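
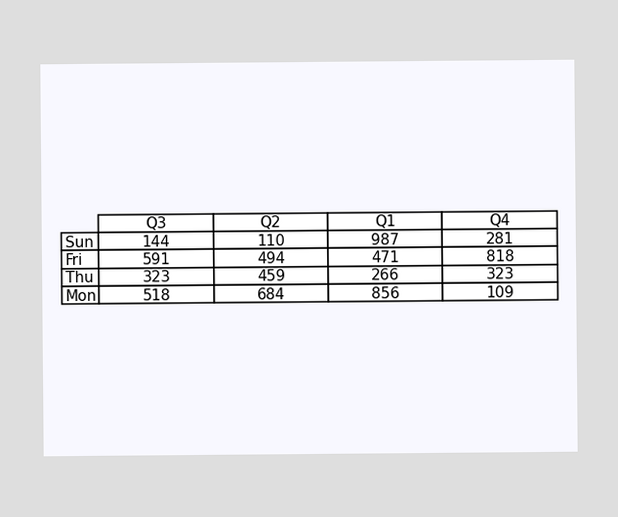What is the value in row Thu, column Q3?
The (Thu, Q3) cell reads 323.

323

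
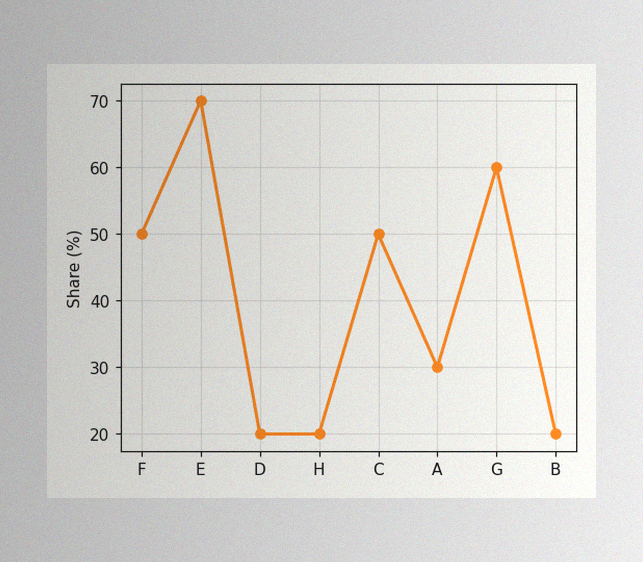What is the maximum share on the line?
70%

The image has some photo noise and uneven lighting. The highest point is at E, and reading across to the y-axis gives 70%.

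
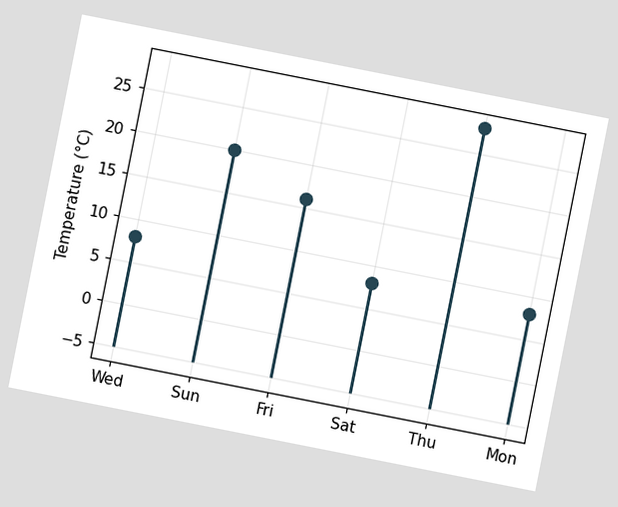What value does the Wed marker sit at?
The chart is tilted about 11° clockwise. The Wed marker sits at 8°C.

8°C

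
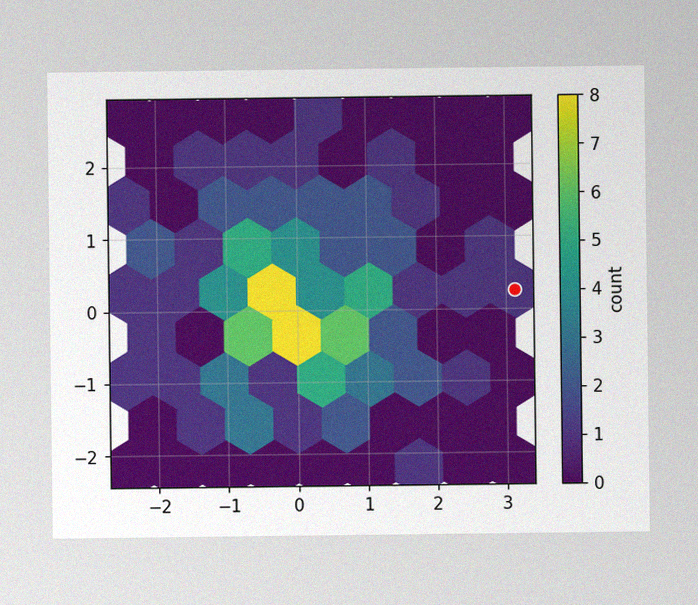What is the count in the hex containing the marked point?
The image has some photo noise and uneven lighting. The marked hex reads 1 on the colorbar.

1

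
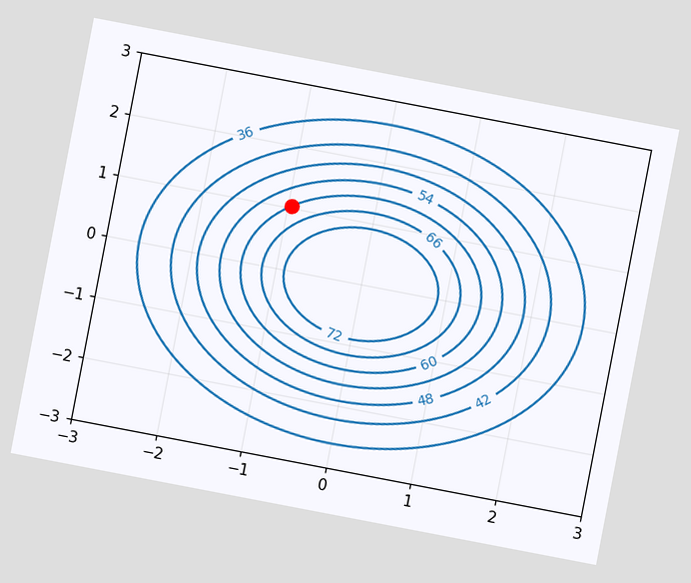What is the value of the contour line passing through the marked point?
The chart is tilted about 11° clockwise. The marked point sits on the contour labelled 60.

60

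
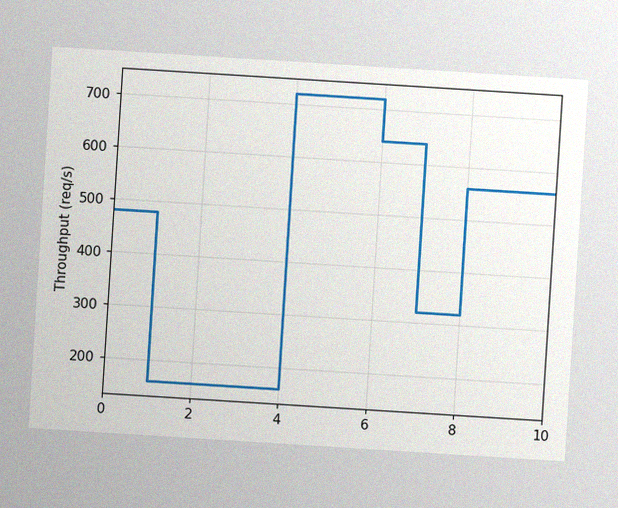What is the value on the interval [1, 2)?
The chart is tilted about 4° clockwise, with some photo noise. On [1, 2) the step sits at 160req/s.

160req/s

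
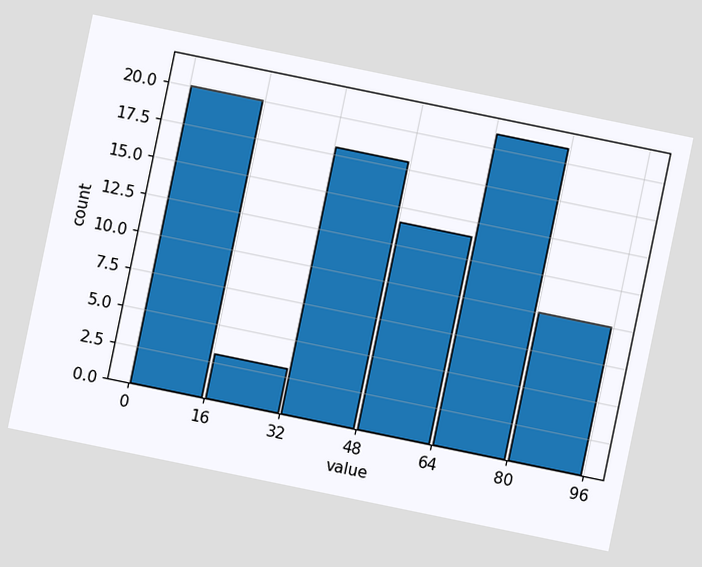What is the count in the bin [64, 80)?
21

The chart is tilted about 12° clockwise. The [64, 80) bin has height 21.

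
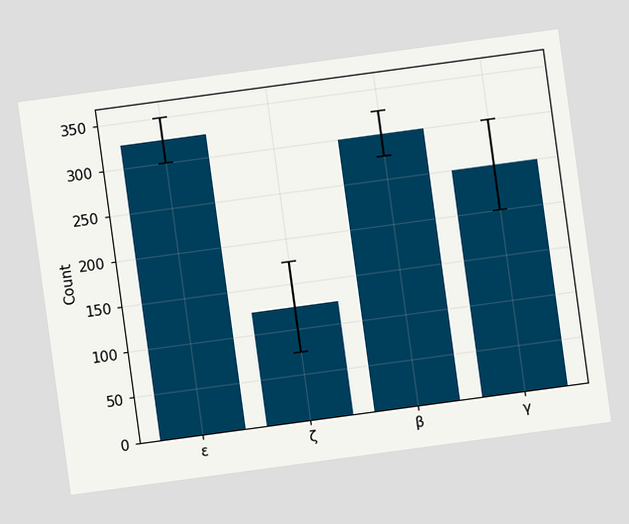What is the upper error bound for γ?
The chart is tilted about 8° counter-clockwise. The γ bar's upper whisker reaches 300.

300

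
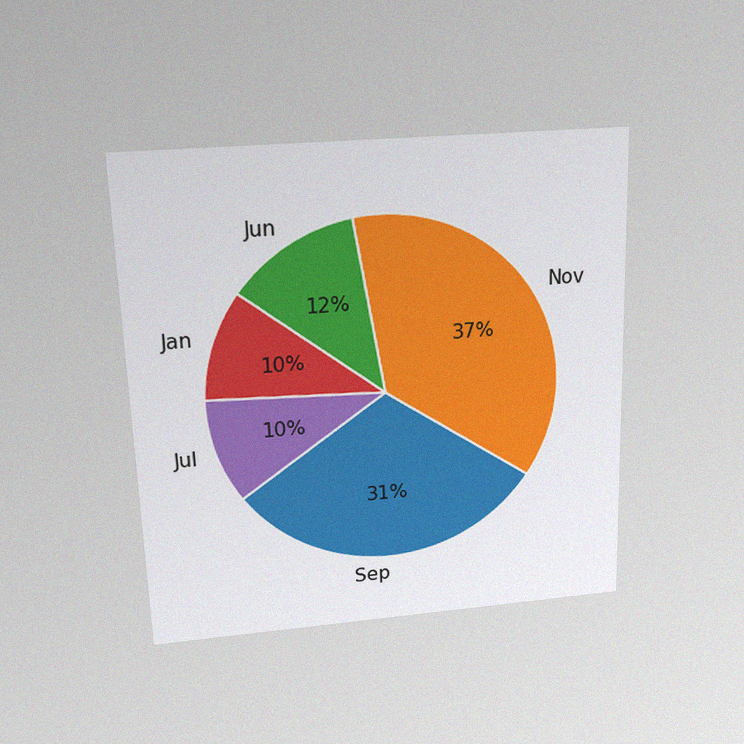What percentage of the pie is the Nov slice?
The chart is viewed slightly from above, with some photo noise. The Nov slice takes up 37% of the pie.

37%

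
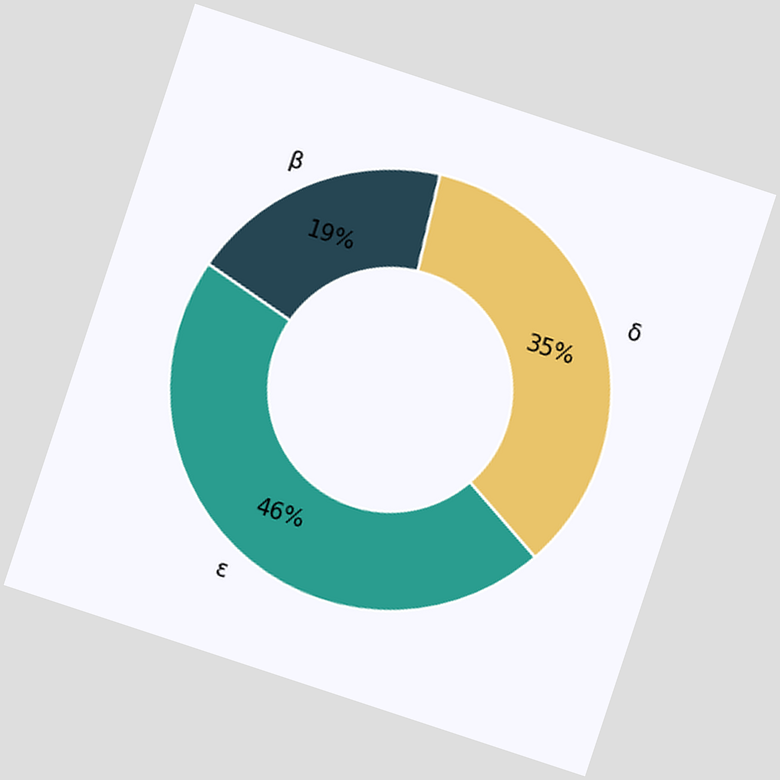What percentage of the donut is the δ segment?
The chart is tilted about 18° clockwise. The δ segment takes up 35% of the ring.

35%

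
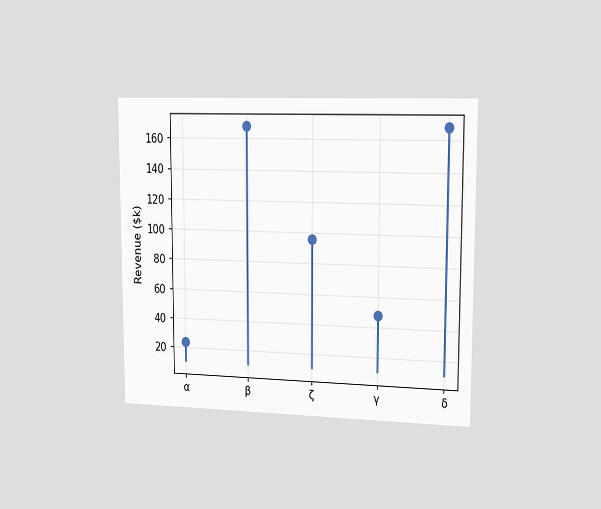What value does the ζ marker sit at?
$96k

The chart is viewed slightly from the right. The ζ marker sits at $96k.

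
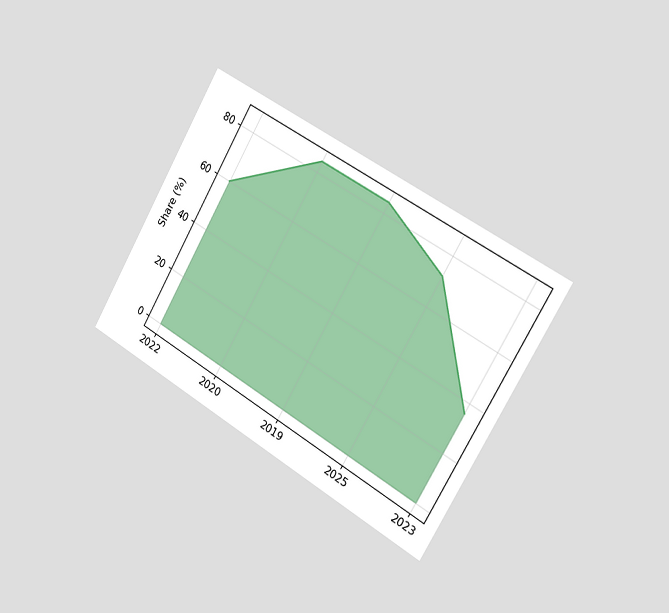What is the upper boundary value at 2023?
36%

The chart is tilted about 30° clockwise and viewed slightly from the right. At 2023 the upper boundary is at 36%.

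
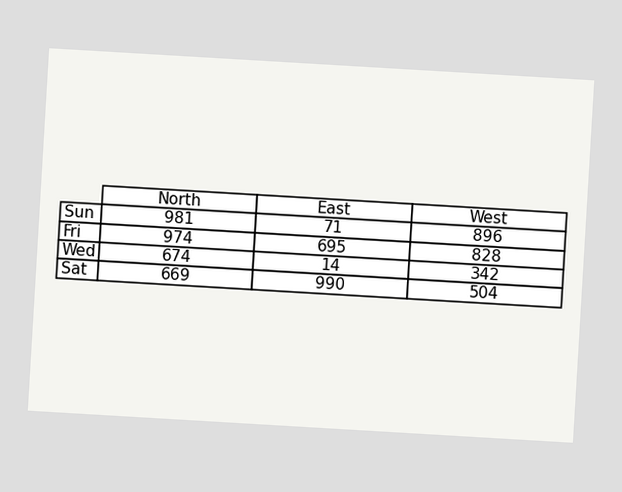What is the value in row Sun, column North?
The chart is tilted about 3° clockwise. The (Sun, North) cell reads 981.

981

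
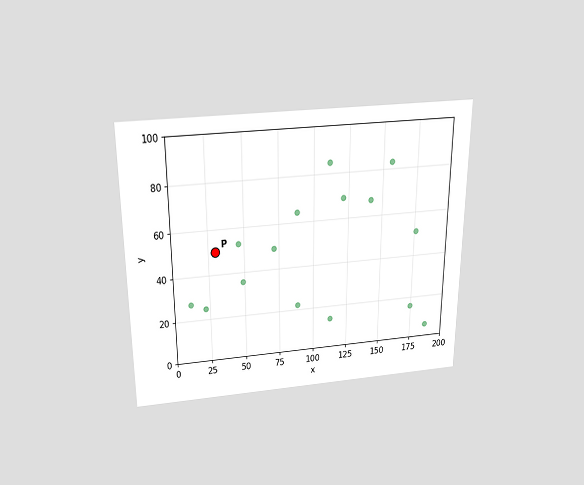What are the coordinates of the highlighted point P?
(30, 50)

The chart is viewed slightly from above. Following the gridlines from P to each axis, P sits at (30, 50).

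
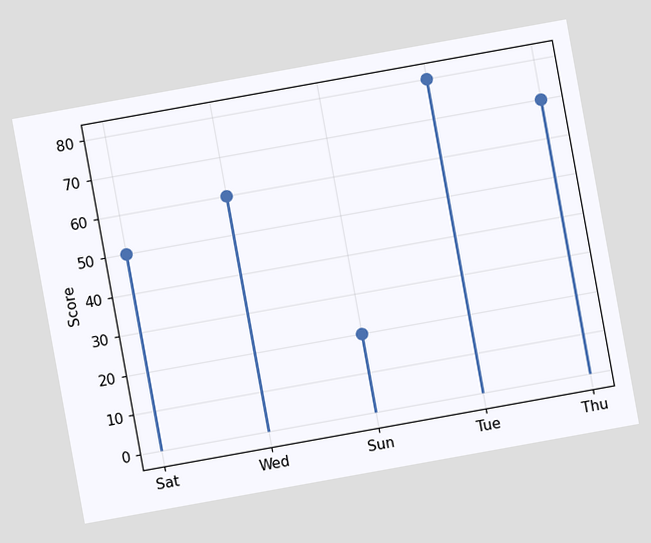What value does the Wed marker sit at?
The chart is tilted about 10° counter-clockwise. The Wed marker sits at 60.

60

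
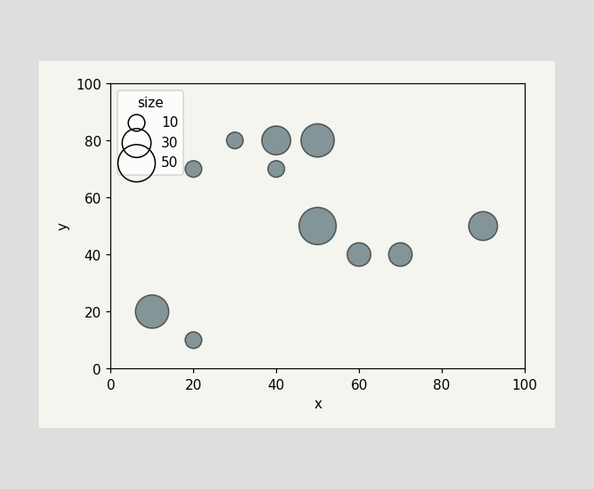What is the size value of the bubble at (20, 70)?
Matching the bubble at (20, 70) against the size legend gives 10.

10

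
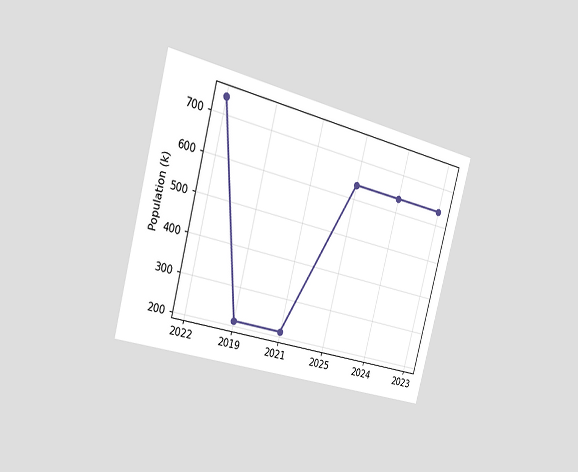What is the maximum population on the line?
742k

The chart is tilted about 15° clockwise and viewed slightly from the left. The highest point is at 2022, and reading across to the y-axis gives 742k.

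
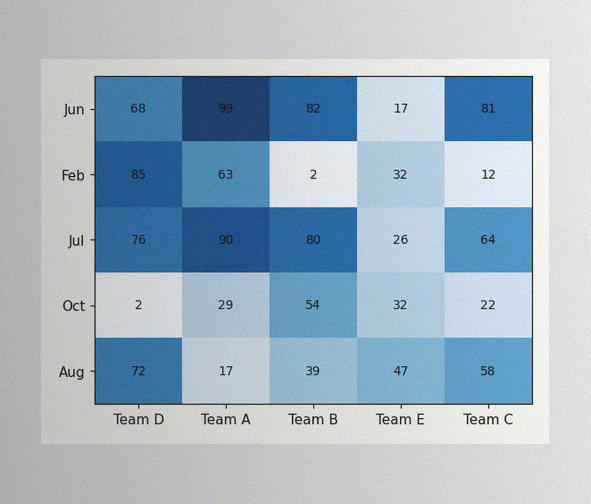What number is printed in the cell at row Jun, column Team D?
68

The image has some photo noise and uneven lighting. The (Jun, Team D) cell reads 68.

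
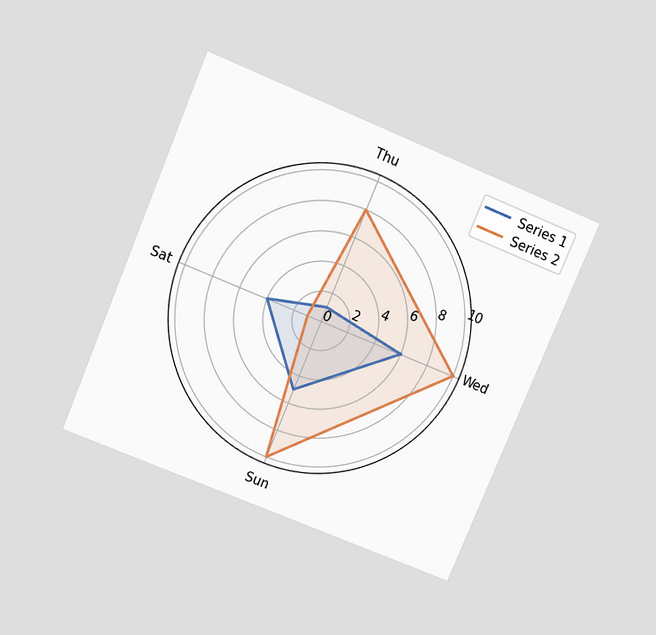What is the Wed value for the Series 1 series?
6

The chart is tilted about 23° clockwise and viewed slightly from above. On the Wed axis, Series 1 reaches 6.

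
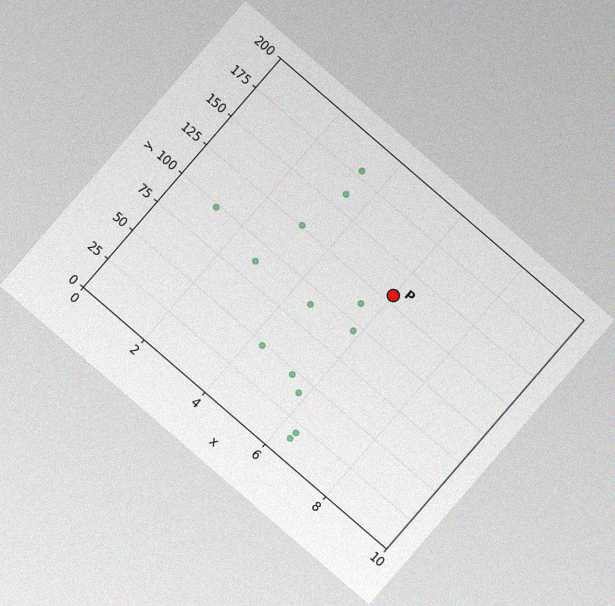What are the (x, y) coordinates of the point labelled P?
The chart is tilted about 41° clockwise, with some photo noise. Following the gridlines from P to each axis, P sits at (6, 130).

(6, 130)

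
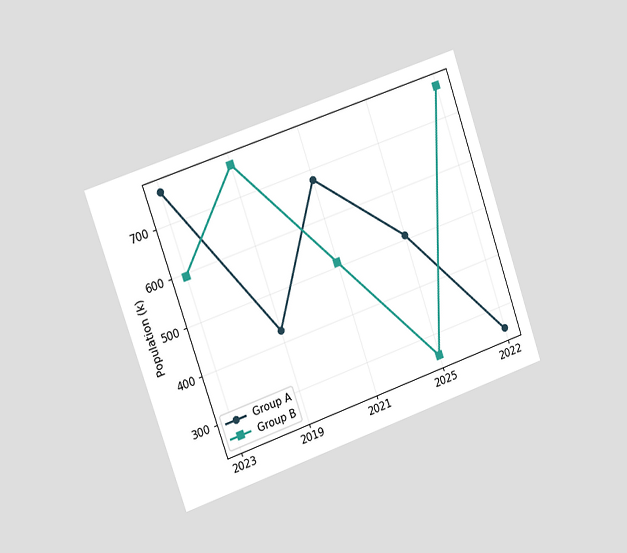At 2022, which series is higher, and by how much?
Group B, by 510k

The chart is tilted about 19° counter-clockwise and viewed slightly from the left. At 2022, Group B sits above the other line by 510k.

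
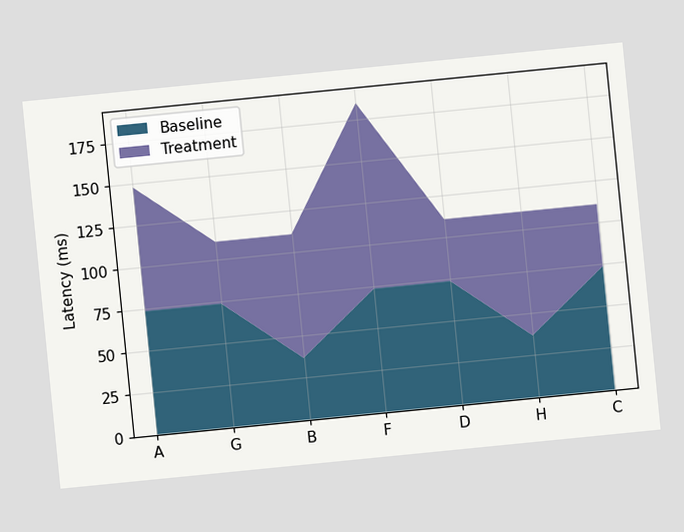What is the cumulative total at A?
The chart is tilted about 6° counter-clockwise. The stacked total at A reaches 148ms.

148ms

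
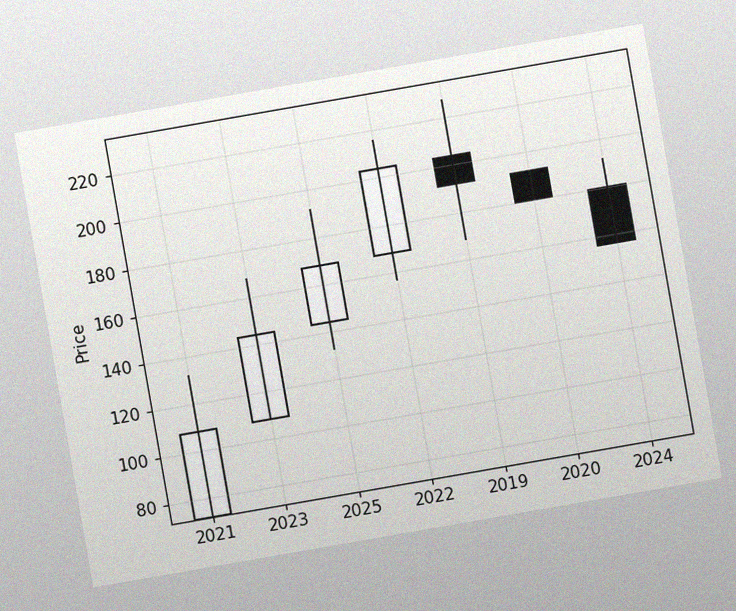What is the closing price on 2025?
168

The chart is tilted about 10° counter-clockwise, with some photo noise. The 2025 candle closes at 168.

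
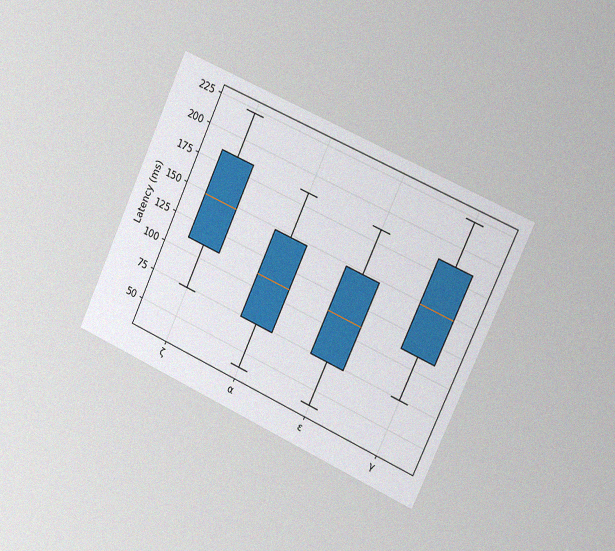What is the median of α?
The chart is tilted about 24° clockwise and viewed slightly from the right, with some photo noise. The median line in the α box sits at 111ms.

111ms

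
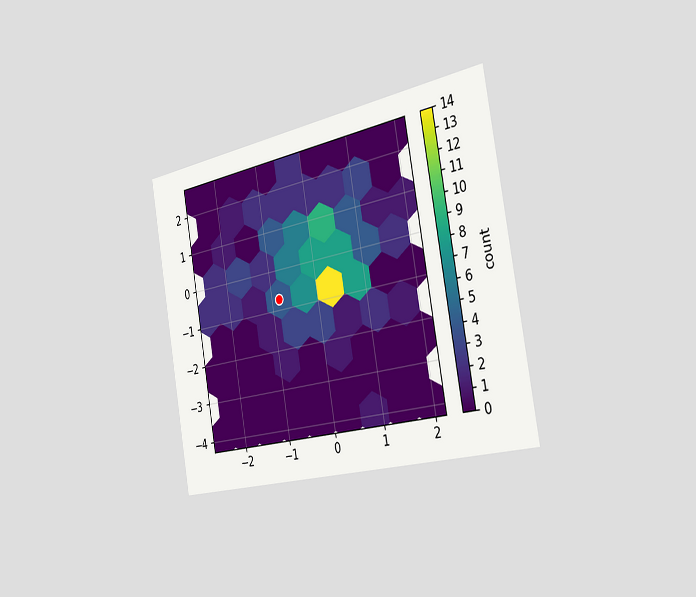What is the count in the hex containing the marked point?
The chart is tilted about 10° counter-clockwise and viewed slightly from the right. The marked hex reads 4 on the colorbar.

4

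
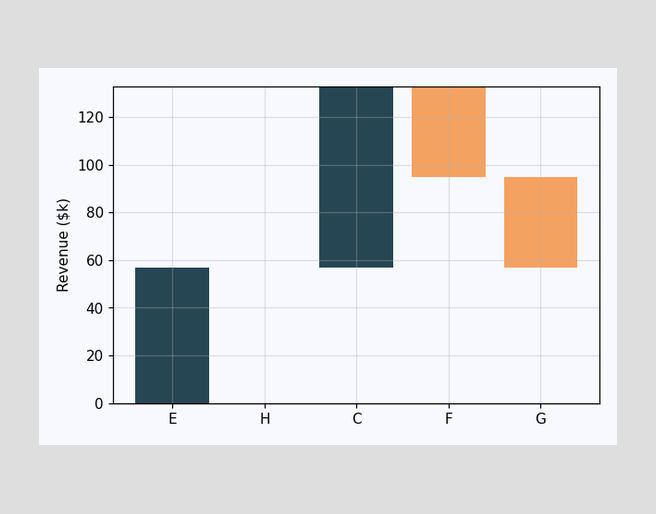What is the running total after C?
After C the running total reaches $133k.

$133k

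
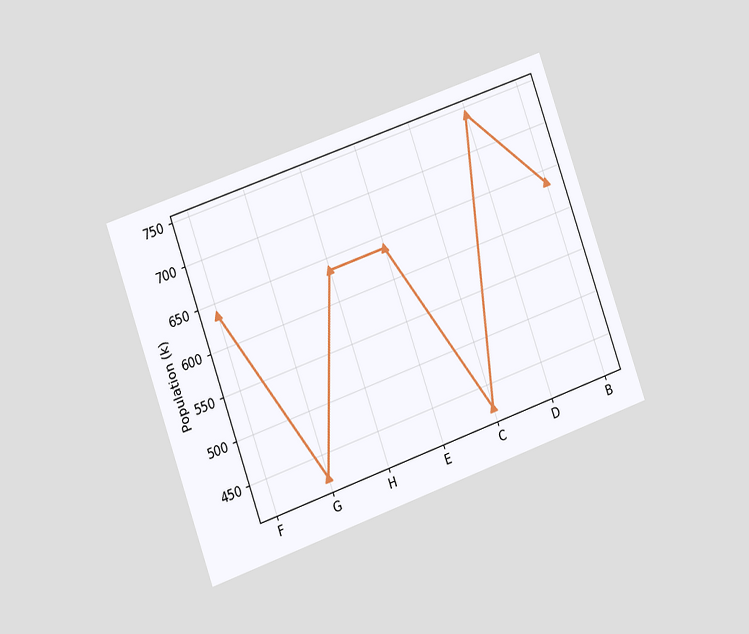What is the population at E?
The chart is tilted about 20° counter-clockwise and viewed slightly from the left. At E, the line is at 636k.

636k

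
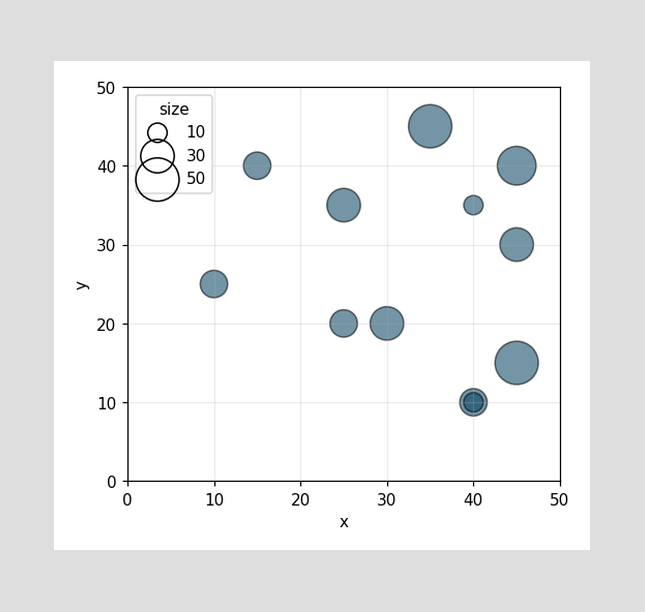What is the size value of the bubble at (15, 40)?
20

Matching the bubble at (15, 40) against the size legend gives 20.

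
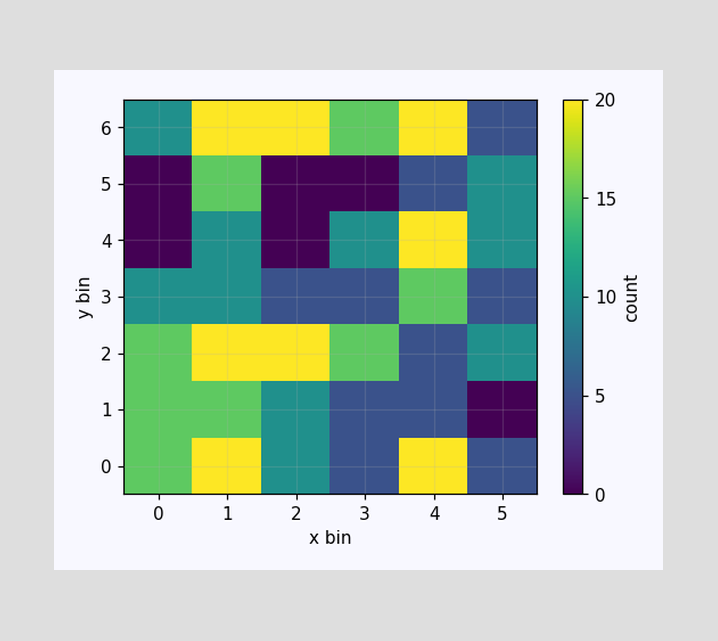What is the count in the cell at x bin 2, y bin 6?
Matching the cell (2, 6) against the colorbar gives 20.

20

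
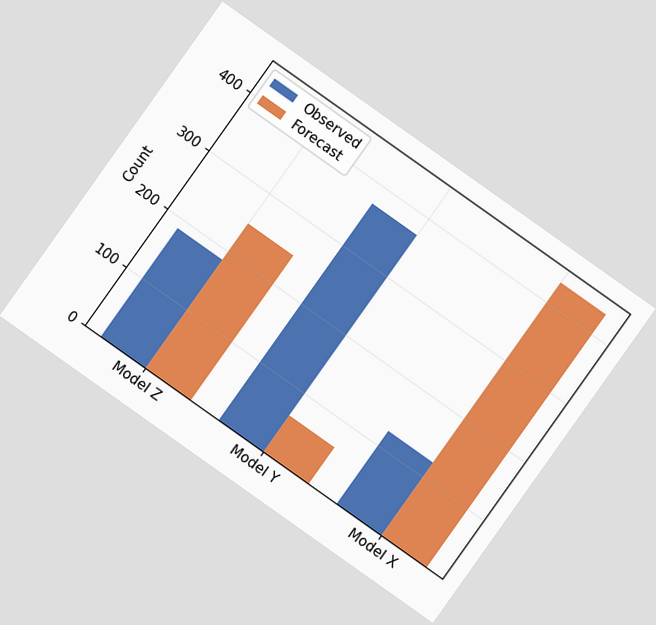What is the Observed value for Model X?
124

The chart is tilted about 35° clockwise. The Observed bar at Model X reaches 124 on the y-axis.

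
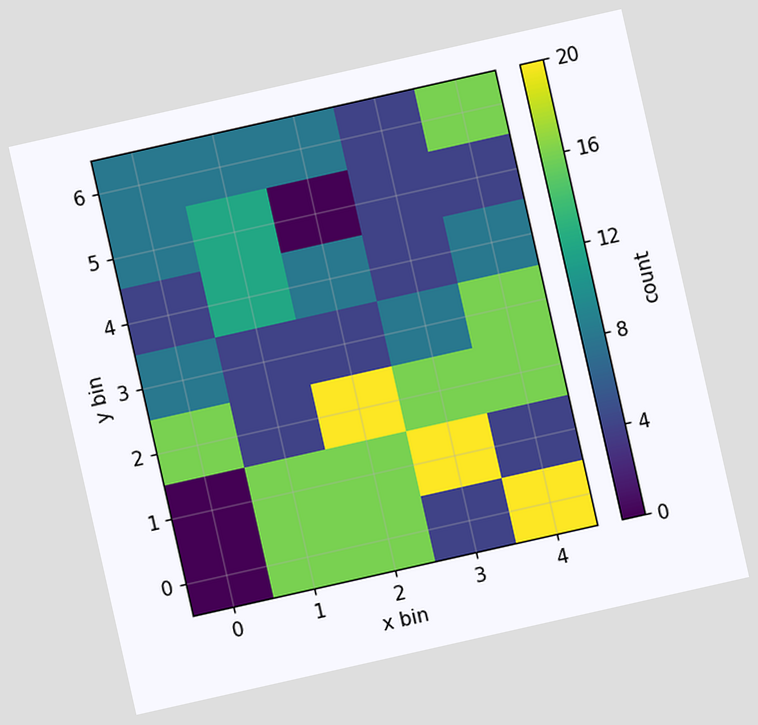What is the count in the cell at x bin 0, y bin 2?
The chart is tilted about 13° counter-clockwise. Matching the cell (0, 2) against the colorbar gives 16.

16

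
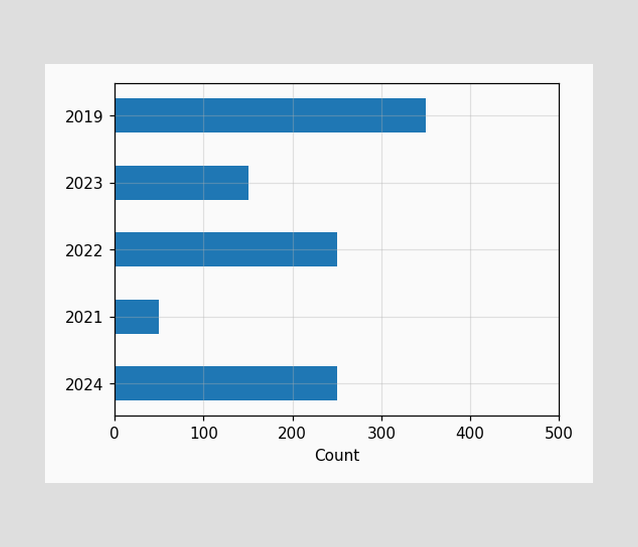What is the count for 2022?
250

Reading along the chart's x-axis, the 2022 bar reaches 250.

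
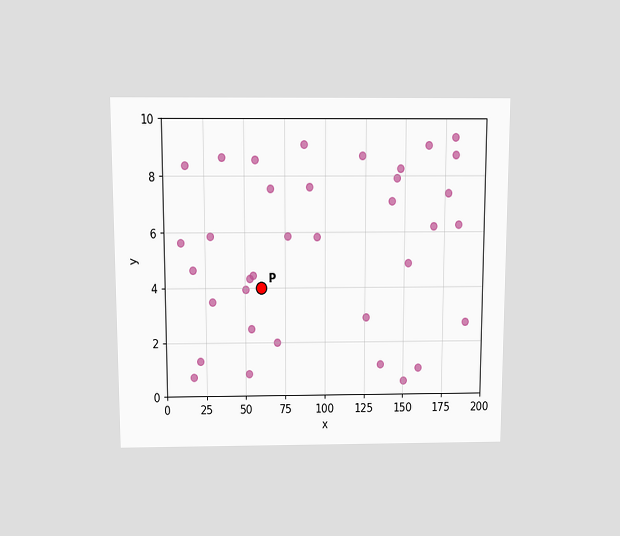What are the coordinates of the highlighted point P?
(60, 4)

The chart is viewed slightly from above. Following the gridlines from P to each axis, P sits at (60, 4).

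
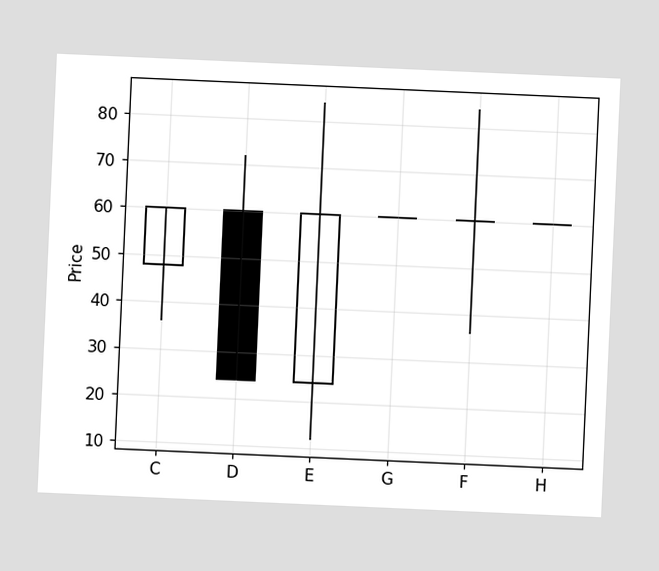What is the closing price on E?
60

The chart is tilted about 3° clockwise. The E candle closes at 60.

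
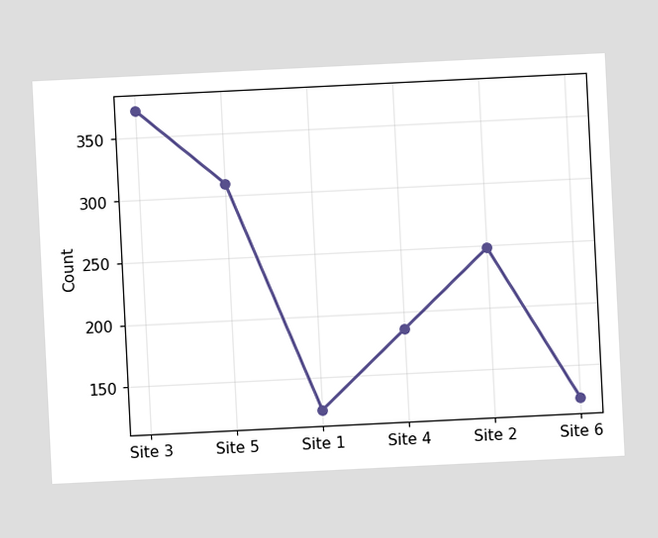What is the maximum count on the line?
372

The chart is tilted about 3° counter-clockwise. The highest point is at Site 3, and reading across to the y-axis gives 372.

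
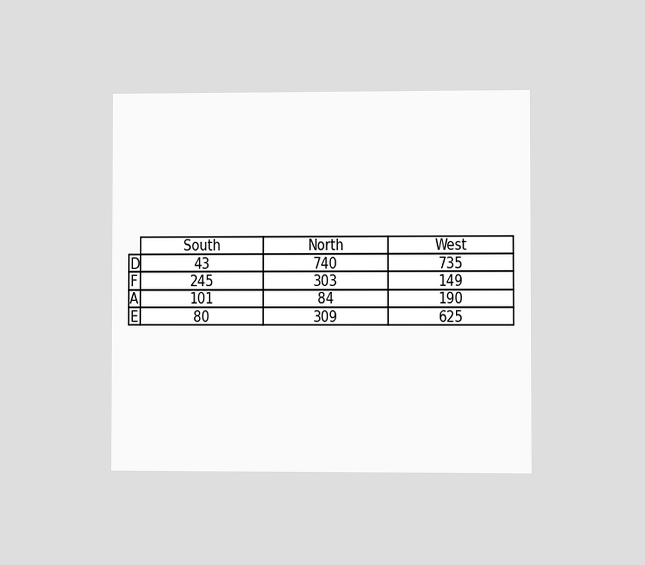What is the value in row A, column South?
The chart is viewed at a slight angle. The (A, South) cell reads 101.

101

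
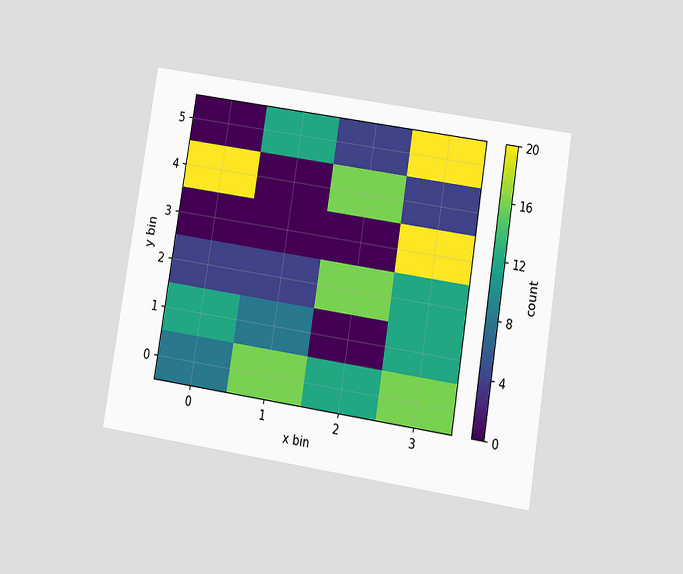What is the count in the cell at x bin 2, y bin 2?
16

The chart is tilted about 9° clockwise and viewed at a slight angle. Matching the cell (2, 2) against the colorbar gives 16.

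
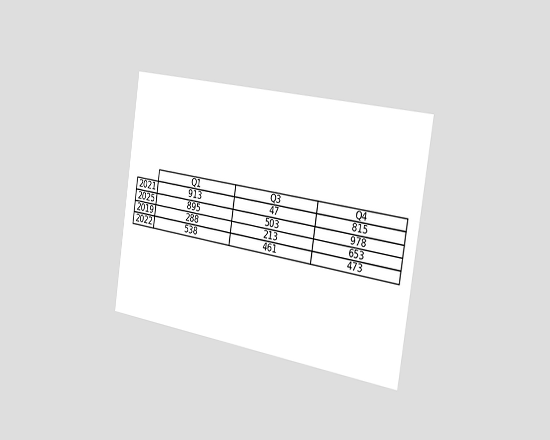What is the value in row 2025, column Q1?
895

The chart is tilted about 9° clockwise and viewed slightly from the right. The (2025, Q1) cell reads 895.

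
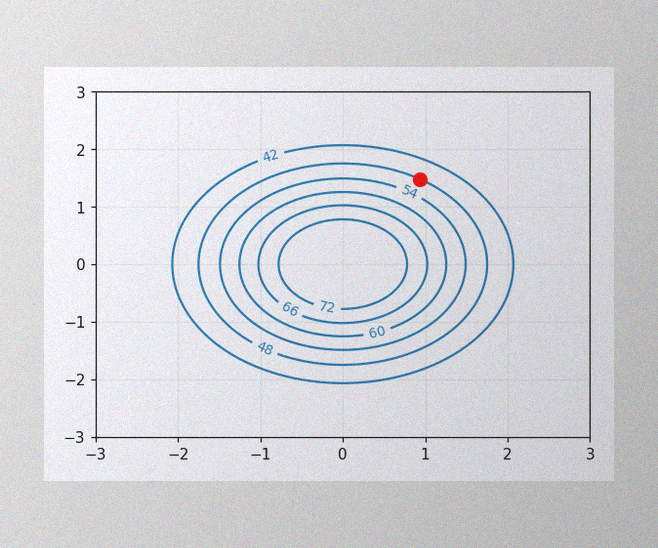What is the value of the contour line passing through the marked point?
48

The image has some photo noise and uneven lighting. The marked point sits on the contour labelled 48.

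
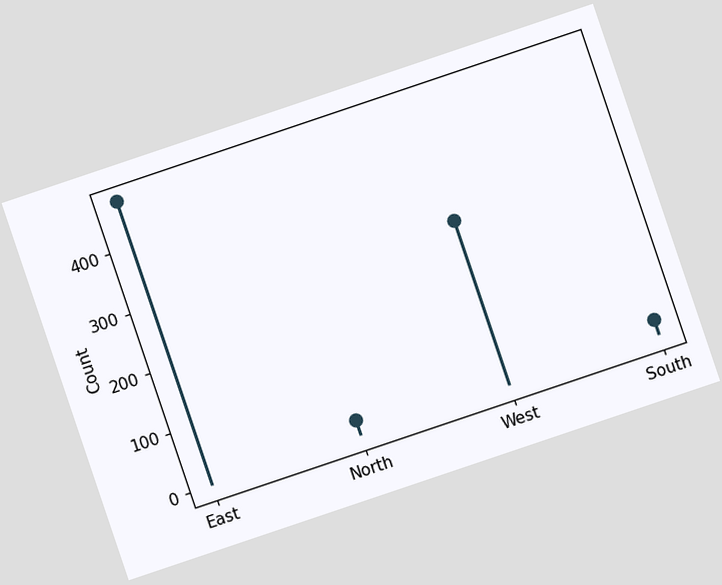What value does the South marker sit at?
The chart is tilted about 19° counter-clockwise. The South marker sits at 25.

25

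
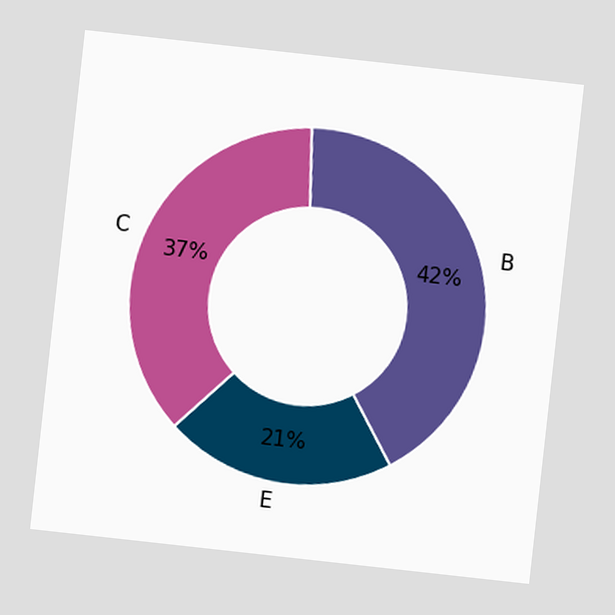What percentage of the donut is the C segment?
The chart is tilted about 6° clockwise. The C segment takes up 37% of the ring.

37%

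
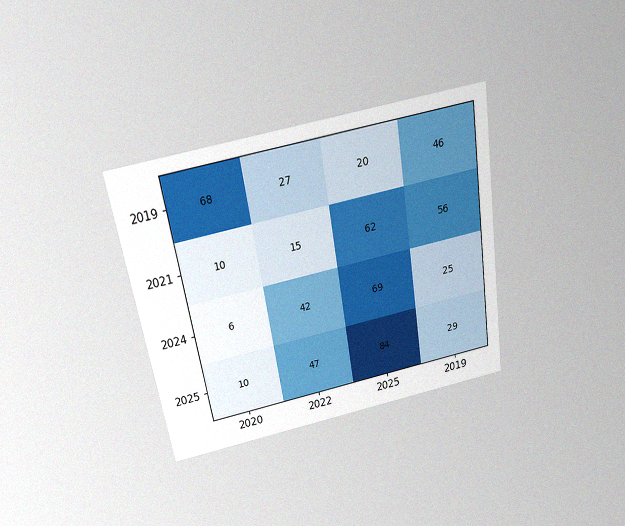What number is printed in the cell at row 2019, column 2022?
The chart is tilted about 9° counter-clockwise and viewed slightly from above, with some photo noise. The (2019, 2022) cell reads 27.

27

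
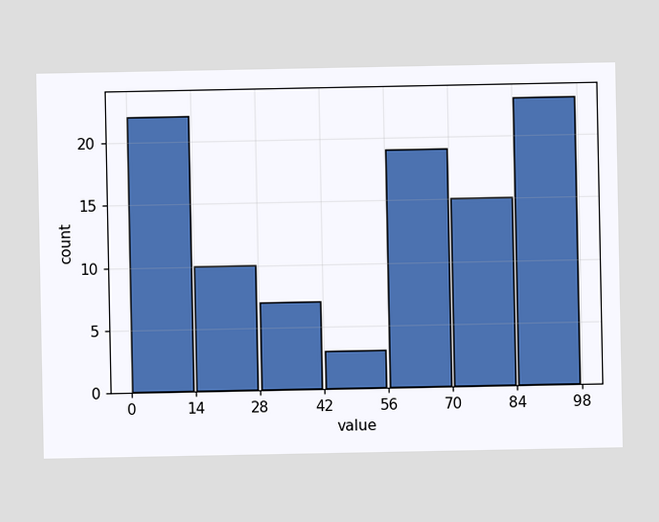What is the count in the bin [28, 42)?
7

The [28, 42) bin has height 7.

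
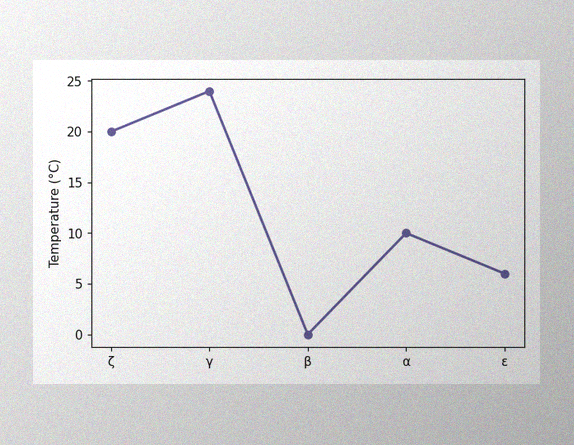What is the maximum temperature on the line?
The image has some photo noise and uneven lighting. The highest point is at γ, and reading across to the y-axis gives 24°C.

24°C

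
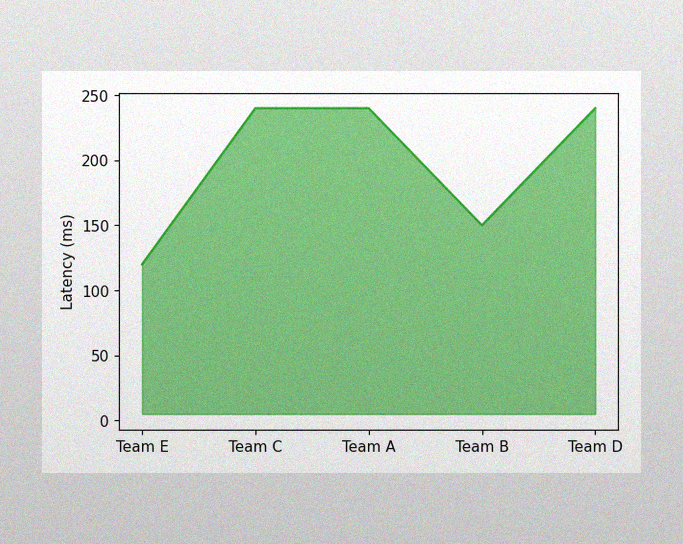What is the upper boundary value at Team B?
150ms

The image has some photo noise and uneven lighting. At Team B the upper boundary is at 150ms.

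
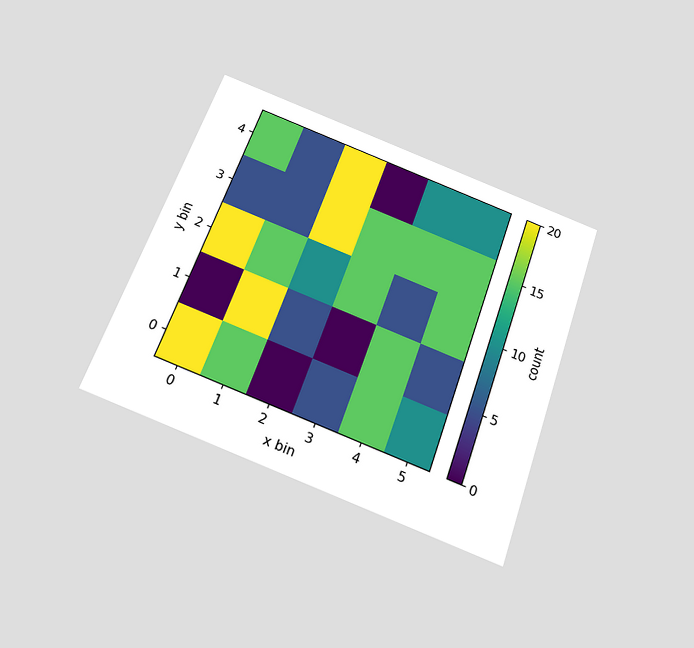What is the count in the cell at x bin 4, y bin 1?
15

The chart is tilted about 19° clockwise and viewed slightly from below. Matching the cell (4, 1) against the colorbar gives 15.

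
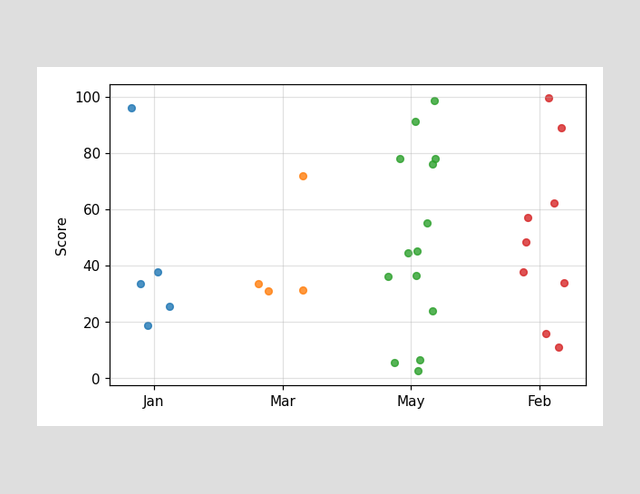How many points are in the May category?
Counting the markers in the May column gives 14.

14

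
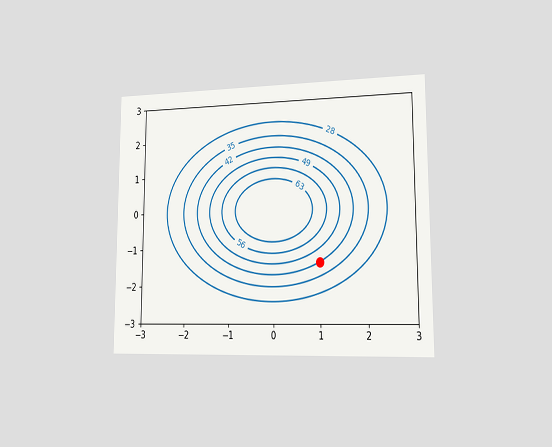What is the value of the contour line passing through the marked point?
42

The chart is viewed slightly from the right. The marked point sits on the contour labelled 42.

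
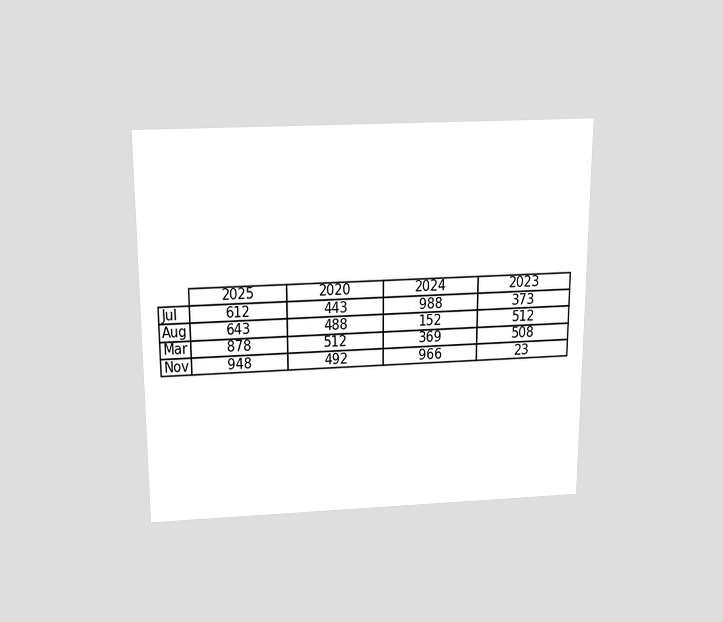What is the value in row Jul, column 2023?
The chart is viewed slightly from above. The (Jul, 2023) cell reads 373.

373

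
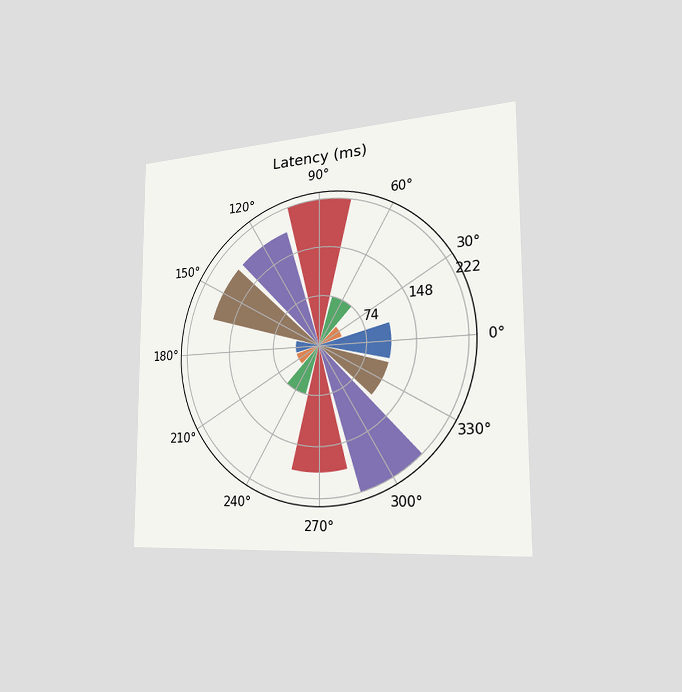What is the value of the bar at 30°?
37ms

The chart is viewed slightly from the right. The bar at 30° reaches 37ms on the radial axis.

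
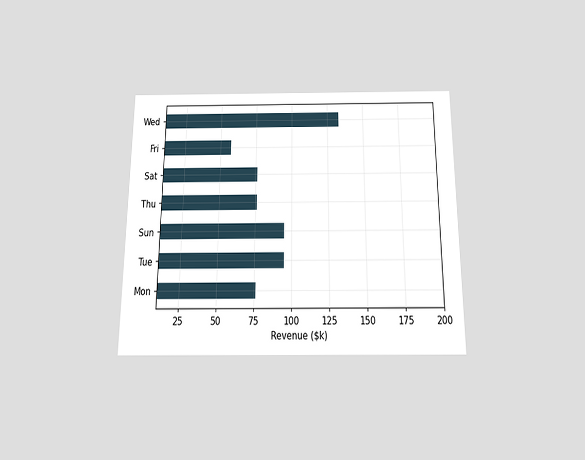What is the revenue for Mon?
The chart is viewed slightly from below. Reading along the chart's x-axis, the Mon bar reaches $76k.

$76k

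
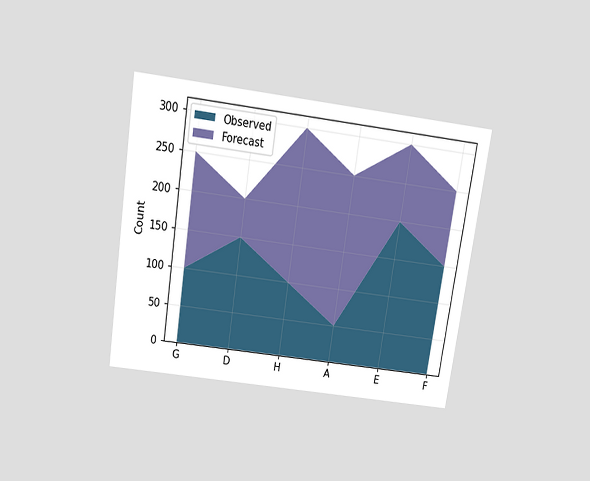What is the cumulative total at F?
The chart is tilted about 9° clockwise and viewed slightly from above. The stacked total at F reaches 250.

250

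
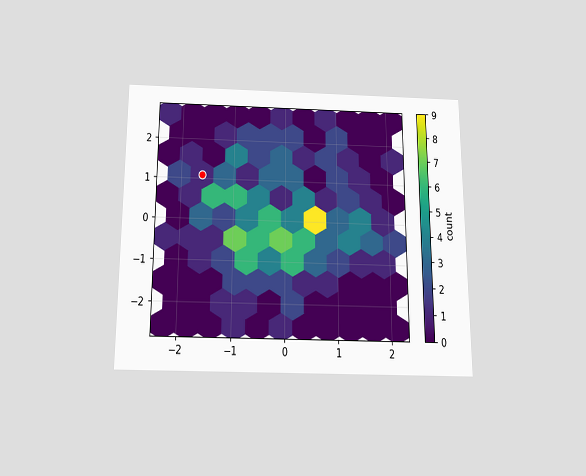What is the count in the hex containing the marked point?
1

The chart is viewed slightly from below. The marked hex reads 1 on the colorbar.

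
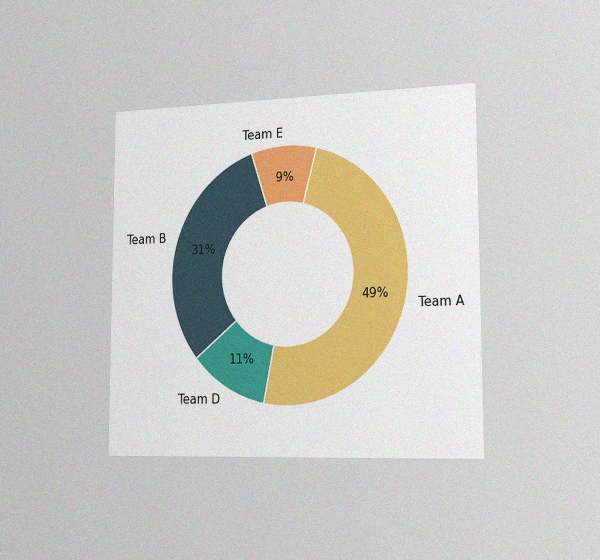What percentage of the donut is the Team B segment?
The chart is viewed slightly from the right, with some photo noise. The Team B segment takes up 31% of the ring.

31%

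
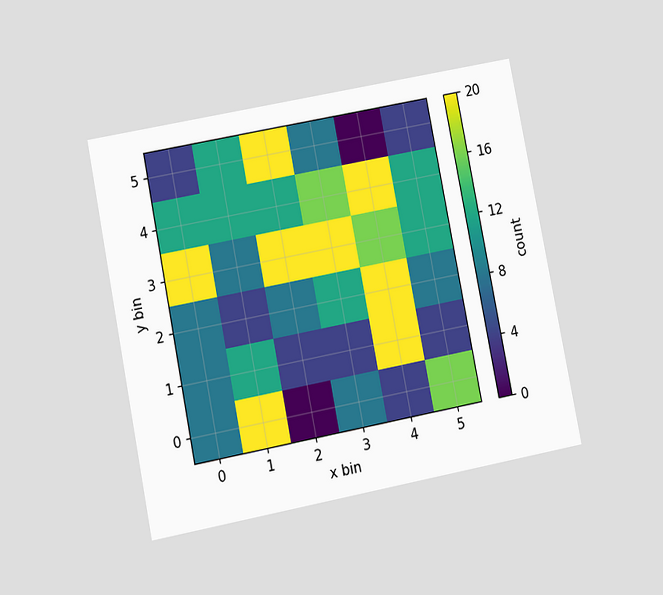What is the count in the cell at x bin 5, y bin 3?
12

The chart is tilted about 11° counter-clockwise and viewed at a slight angle. Matching the cell (5, 3) against the colorbar gives 12.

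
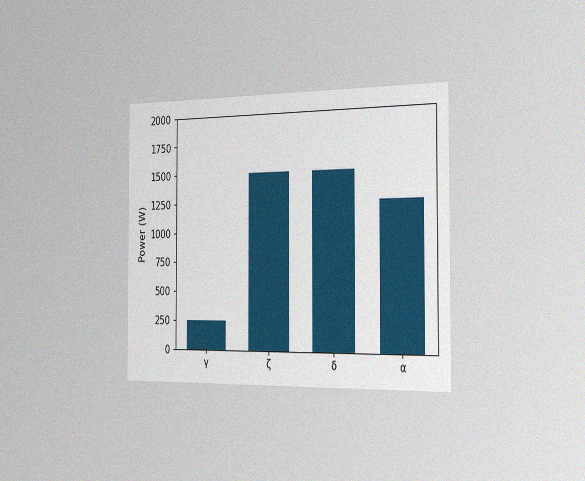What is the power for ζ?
The chart is viewed slightly from the right, with some photo noise. Reading along the chart's y-axis, the ζ bar reaches 1500W.

1500W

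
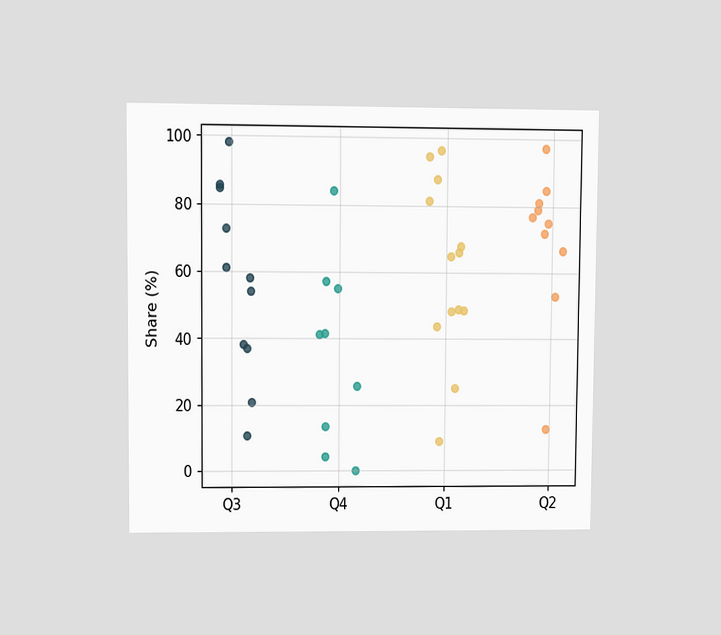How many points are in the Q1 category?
The chart is viewed at a slight angle. Counting the markers in the Q1 column gives 13.

13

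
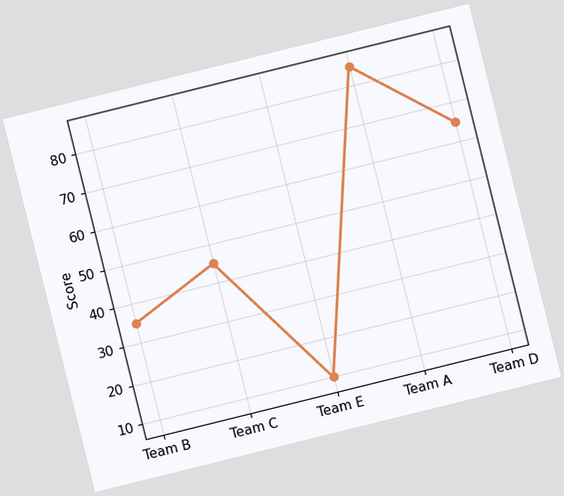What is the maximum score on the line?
The chart is tilted about 14° counter-clockwise. The highest point is at Team A, and reading across to the y-axis gives 85.

85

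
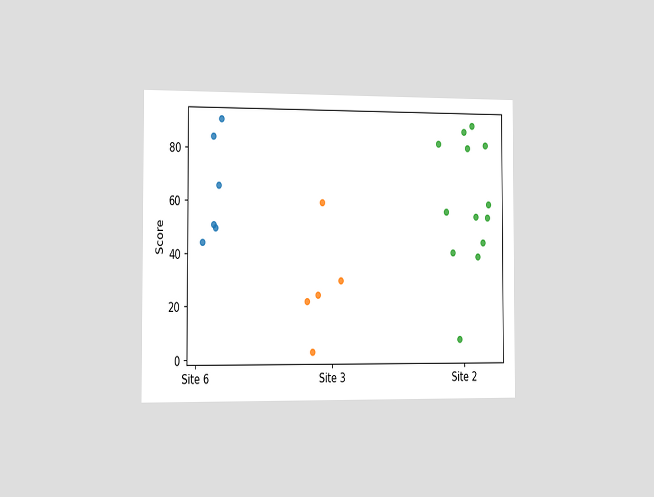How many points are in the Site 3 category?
5

The chart is viewed slightly from the left. Counting the markers in the Site 3 column gives 5.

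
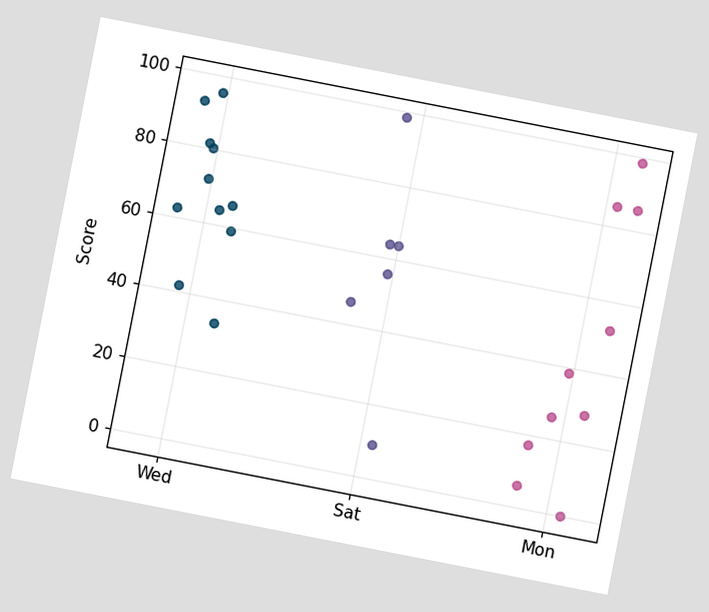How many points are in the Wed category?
11

The chart is tilted about 11° clockwise. Counting the markers in the Wed column gives 11.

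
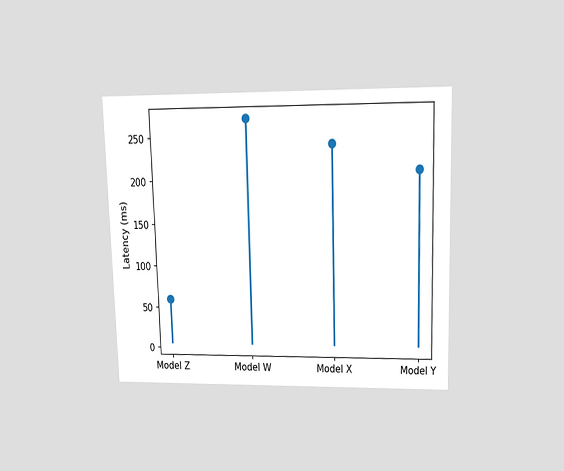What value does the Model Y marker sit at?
210ms

The chart is viewed at a slight angle. The Model Y marker sits at 210ms.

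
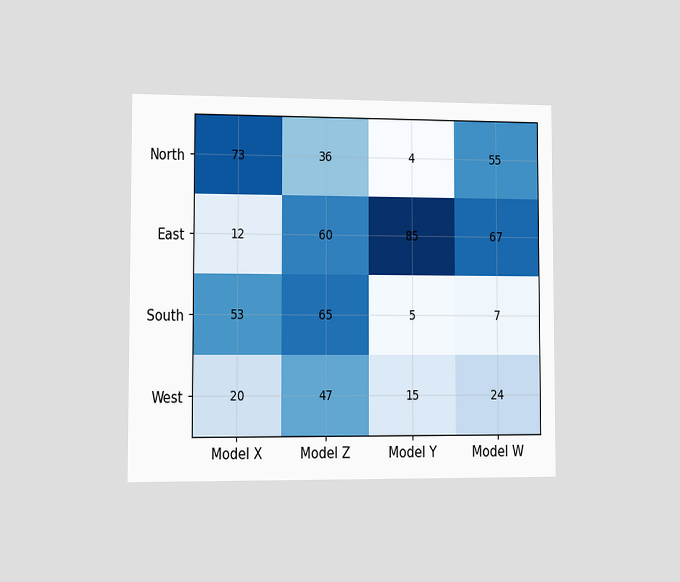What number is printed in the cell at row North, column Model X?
The chart is viewed slightly from the left. The (North, Model X) cell reads 73.

73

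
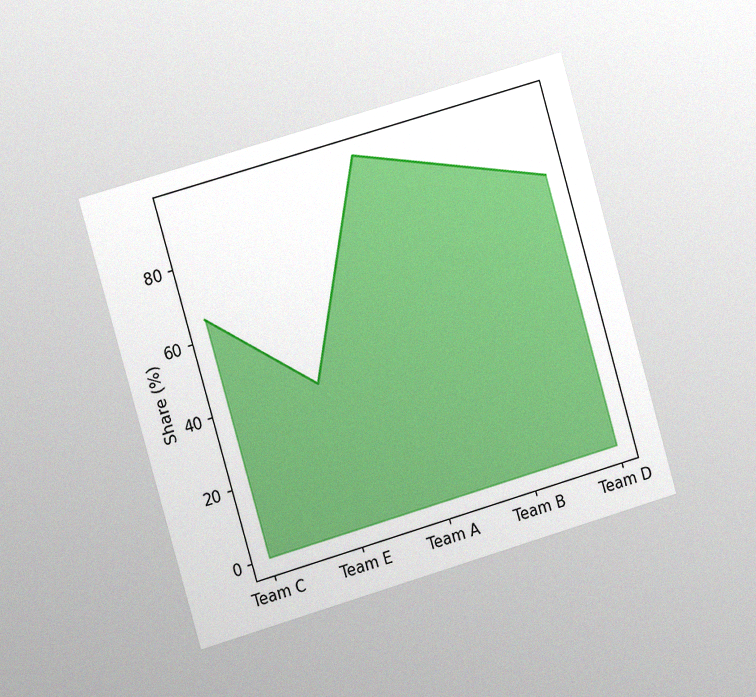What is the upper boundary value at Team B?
85%

The chart is tilted about 16° counter-clockwise and viewed slightly from the left, with some photo noise. At Team B the upper boundary is at 85%.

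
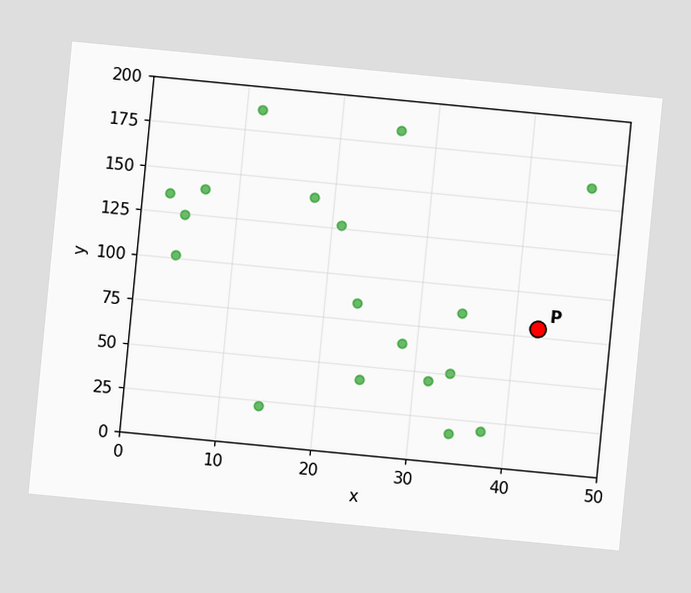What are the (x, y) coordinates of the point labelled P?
(42.5, 80)

The chart is tilted about 6° clockwise. Following the gridlines from P to each axis, P sits at (42.5, 80).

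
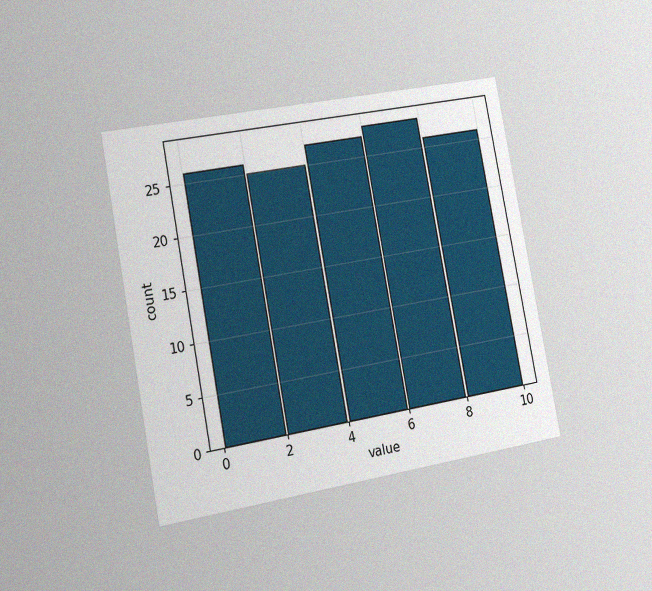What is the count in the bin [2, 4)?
25

The chart is tilted about 11° counter-clockwise and viewed slightly from the left, with some photo noise. The [2, 4) bin has height 25.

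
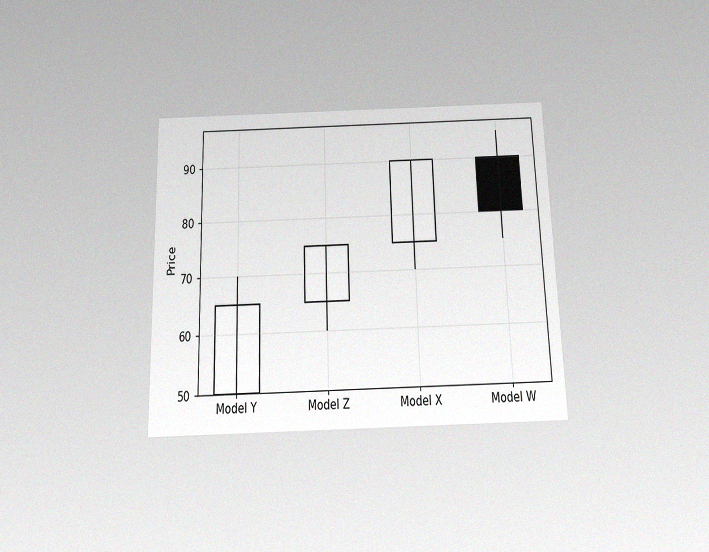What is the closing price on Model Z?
75

The chart is viewed slightly from below, with some photo noise. The Model Z candle closes at 75.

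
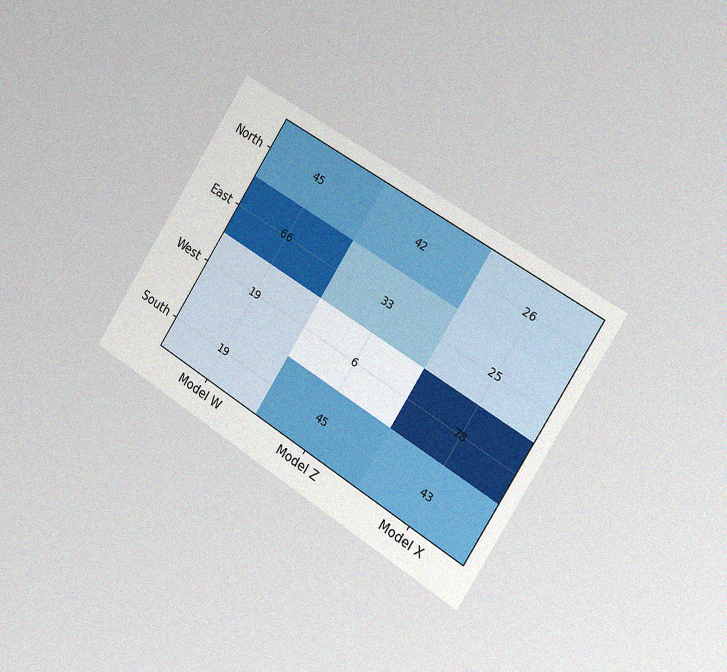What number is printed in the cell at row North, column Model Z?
The chart is tilted about 32° clockwise and viewed slightly from the right, with some photo noise. The (North, Model Z) cell reads 42.

42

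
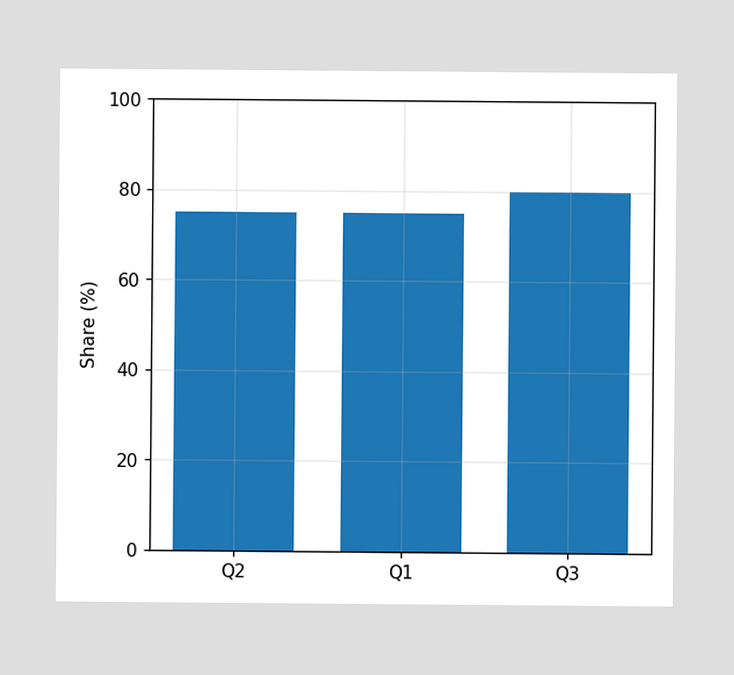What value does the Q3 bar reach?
Reading along the chart's y-axis, the Q3 bar reaches 80%.

80%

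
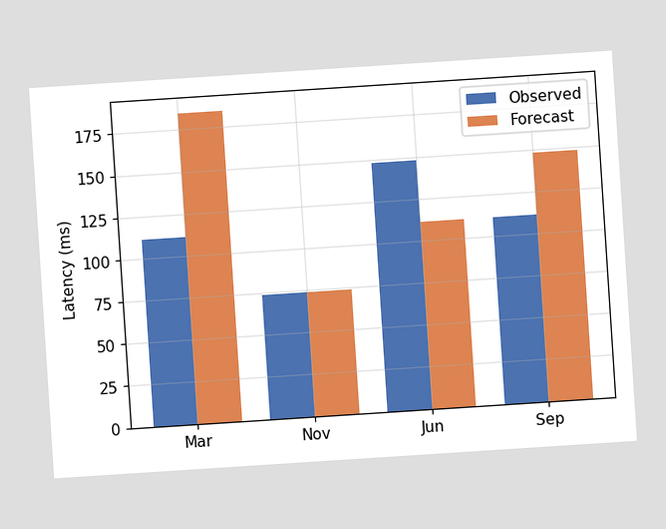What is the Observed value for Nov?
The chart is tilted about 4° counter-clockwise. The Observed bar at Nov reaches 74ms on the y-axis.

74ms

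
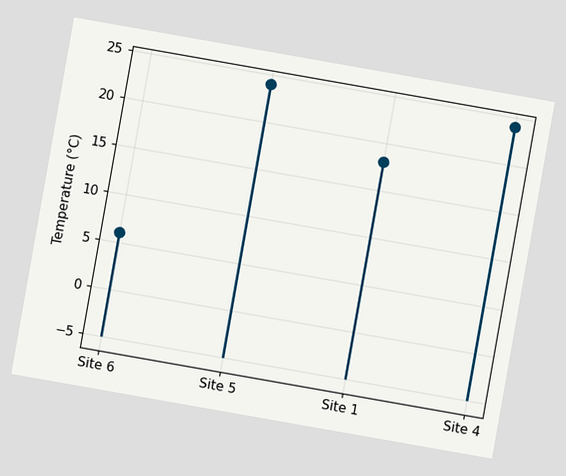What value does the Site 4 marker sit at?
The chart is tilted about 10° clockwise. The Site 4 marker sits at 24°C.

24°C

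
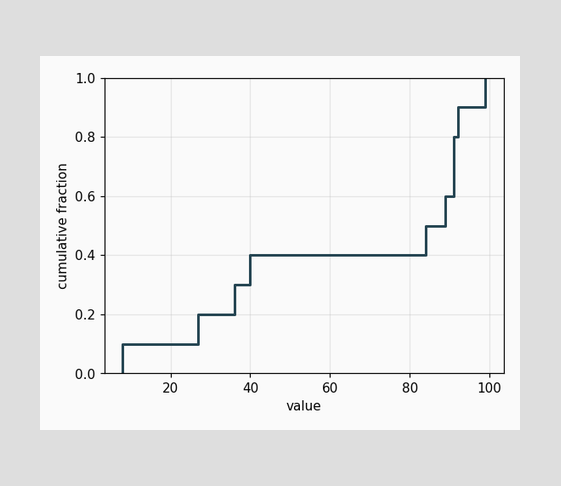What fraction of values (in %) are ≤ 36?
30%

At x=36 the ECDF step is at 30%.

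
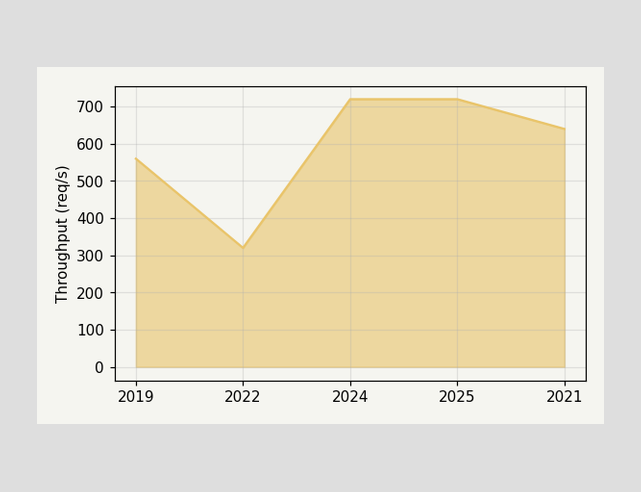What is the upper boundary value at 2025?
At 2025 the upper boundary is at 720req/s.

720req/s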